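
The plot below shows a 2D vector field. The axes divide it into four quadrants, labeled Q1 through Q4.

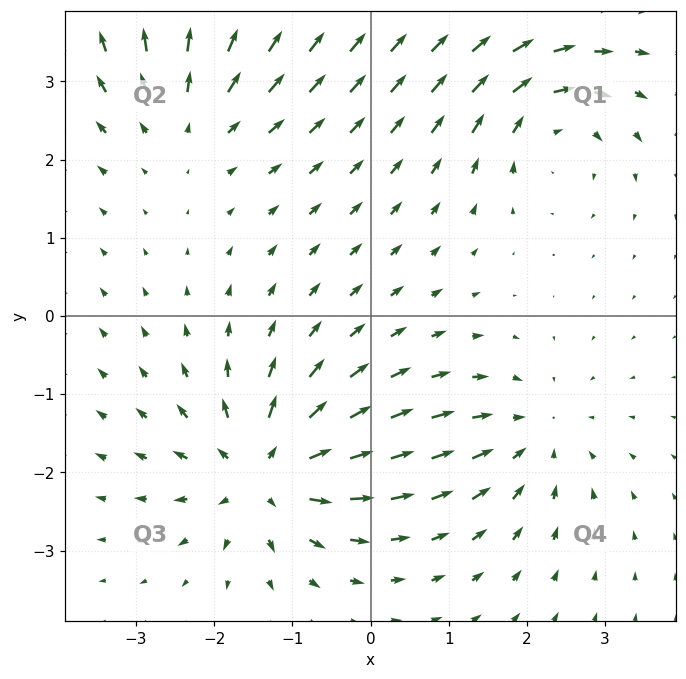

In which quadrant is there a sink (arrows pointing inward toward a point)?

Q4

The sink sits at approximately (2.1, -1.5), which lies in quadrant Q4. The divergence there is about -4, negative as expected for a sink.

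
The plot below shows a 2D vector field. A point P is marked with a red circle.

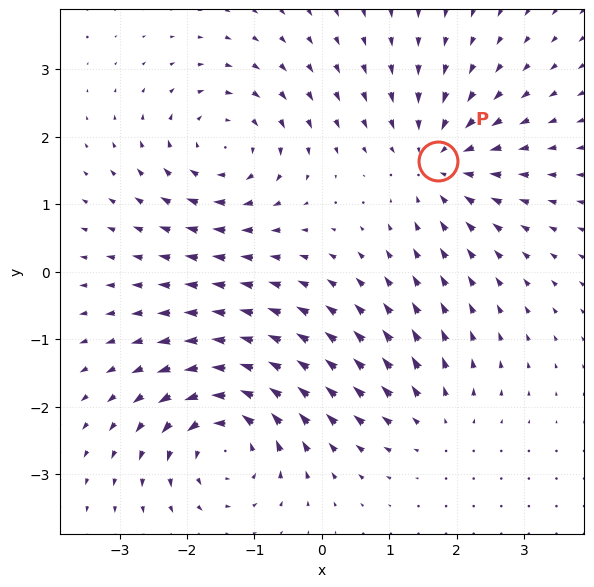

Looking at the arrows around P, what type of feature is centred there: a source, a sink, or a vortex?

sink

At P (1.7, 1.6) the arrows converge inward. Divergence about -5, curl ≈0 — negative divergence with near-zero curl is a sink.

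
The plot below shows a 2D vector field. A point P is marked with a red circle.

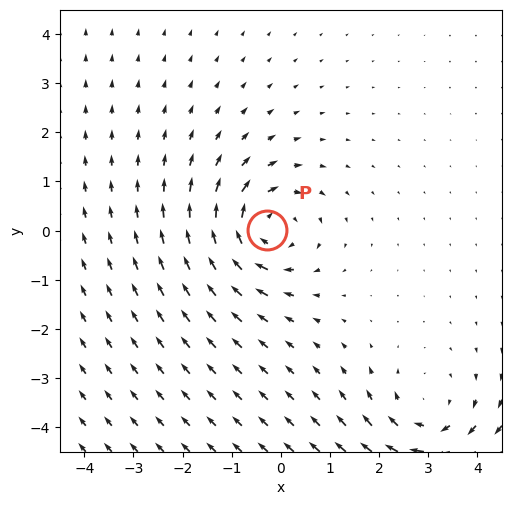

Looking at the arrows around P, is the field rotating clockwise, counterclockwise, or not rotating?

Near P at (-0.3, 0.0) the arrows circulate clockwise. The curl (z-component) there is about -5; negative curl means clockwise rotation.

clockwise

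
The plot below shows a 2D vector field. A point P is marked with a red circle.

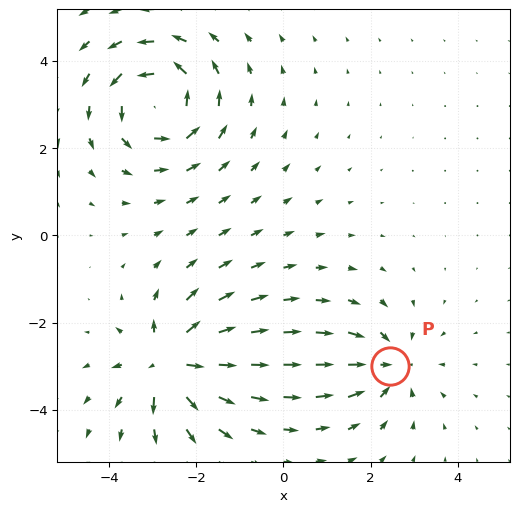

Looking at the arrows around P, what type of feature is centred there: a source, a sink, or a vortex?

At P (2.4, -3.0) the arrows converge inward. Divergence about -4, curl ≈0 — negative divergence with near-zero curl is a sink.

sink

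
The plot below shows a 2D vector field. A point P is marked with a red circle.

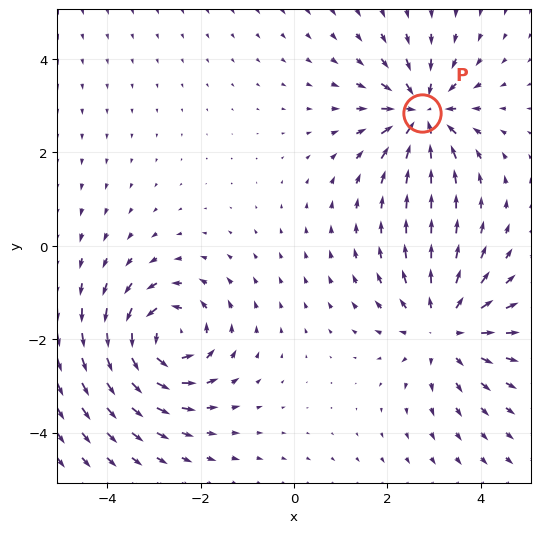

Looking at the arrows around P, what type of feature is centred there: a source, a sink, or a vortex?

sink

At P (2.7, 2.8) the arrows converge inward. Divergence about -6, curl ≈0 — negative divergence with near-zero curl is a sink.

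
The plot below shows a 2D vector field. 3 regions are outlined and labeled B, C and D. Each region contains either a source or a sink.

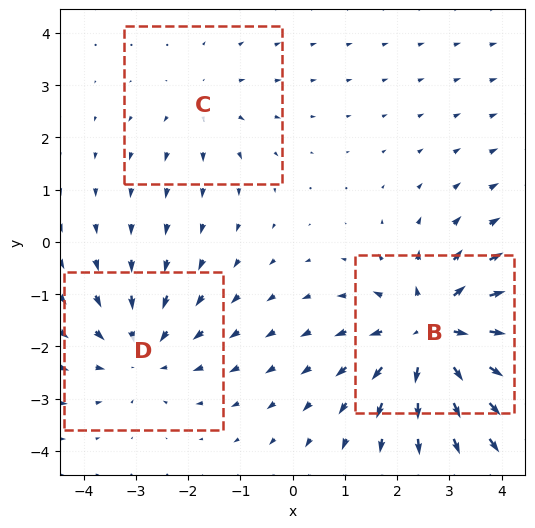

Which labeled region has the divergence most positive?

Divergence at each region's feature centre — B: about +5, C: about +2, D: about -3. Region B is most positive.

B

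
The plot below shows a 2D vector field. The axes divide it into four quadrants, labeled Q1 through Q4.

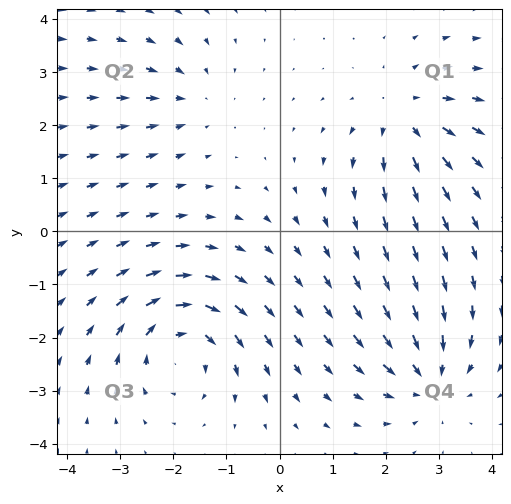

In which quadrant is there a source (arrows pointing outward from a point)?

Q1

The source sits at approximately (2.3, 2.2), which lies in quadrant Q1. The divergence there is about +4, positive as expected for a source.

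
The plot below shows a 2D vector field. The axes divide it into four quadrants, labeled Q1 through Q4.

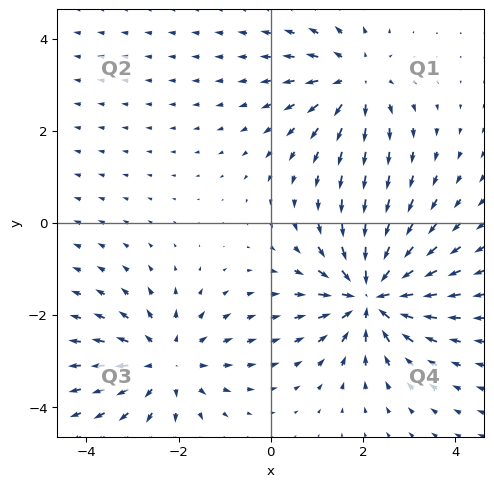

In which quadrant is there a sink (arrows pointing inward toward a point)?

The sink sits at approximately (2.2, -1.6), which lies in quadrant Q4. The divergence there is about -6, negative as expected for a sink.

Q4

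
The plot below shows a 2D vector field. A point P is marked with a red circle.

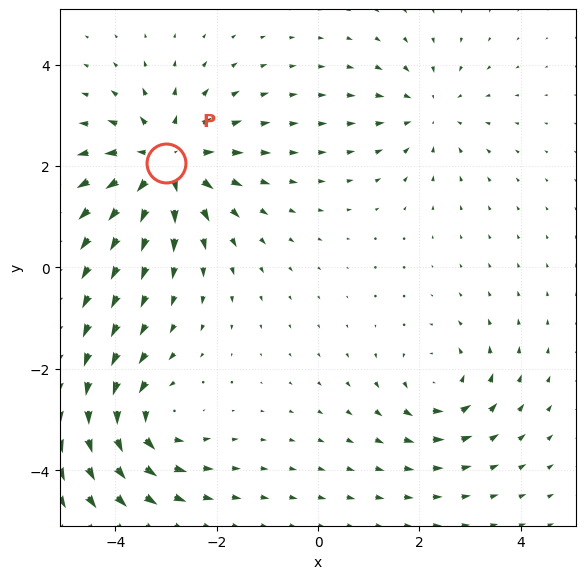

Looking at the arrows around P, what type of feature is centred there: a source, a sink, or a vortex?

source

At P (-3.0, 2.1) the arrows spread outward. Divergence about +5, curl ≈0 — positive divergence with near-zero curl is a source.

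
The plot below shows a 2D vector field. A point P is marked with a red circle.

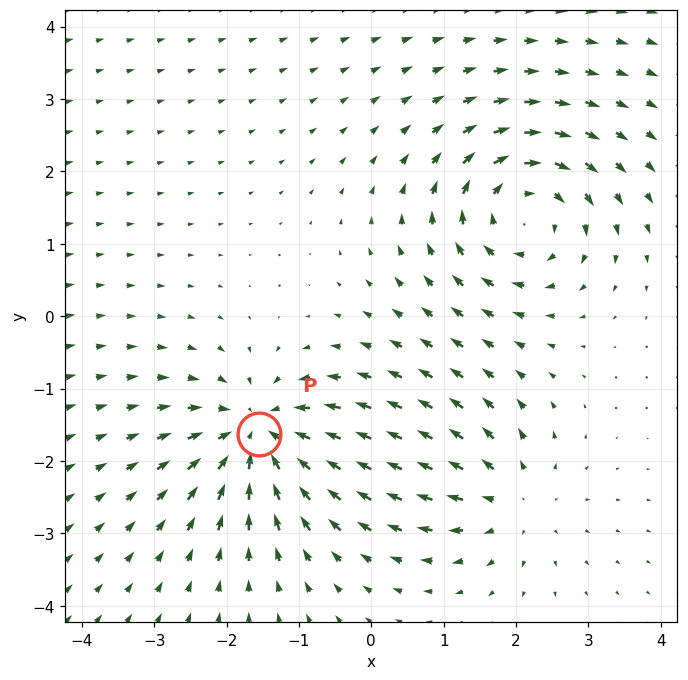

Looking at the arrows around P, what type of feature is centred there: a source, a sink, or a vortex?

sink

At P (-1.6, -1.6) the arrows converge inward. Divergence about -6, curl ≈0 — negative divergence with near-zero curl is a sink.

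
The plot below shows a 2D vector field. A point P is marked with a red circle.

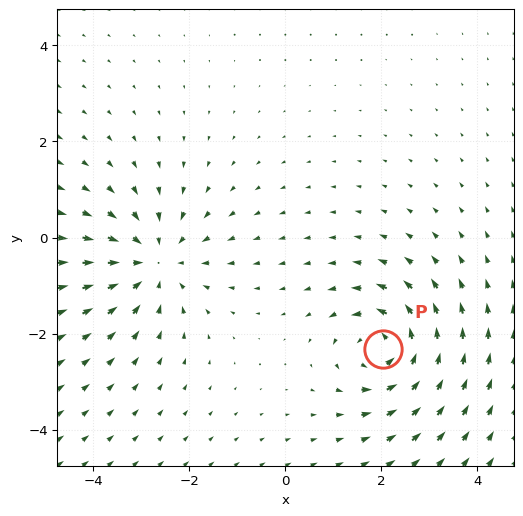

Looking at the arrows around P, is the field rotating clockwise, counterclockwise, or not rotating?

Near P at (2.0, -2.3) the arrows circulate counterclockwise. The curl (z-component) there is about +6; positive curl means counterclockwise rotation.

counterclockwise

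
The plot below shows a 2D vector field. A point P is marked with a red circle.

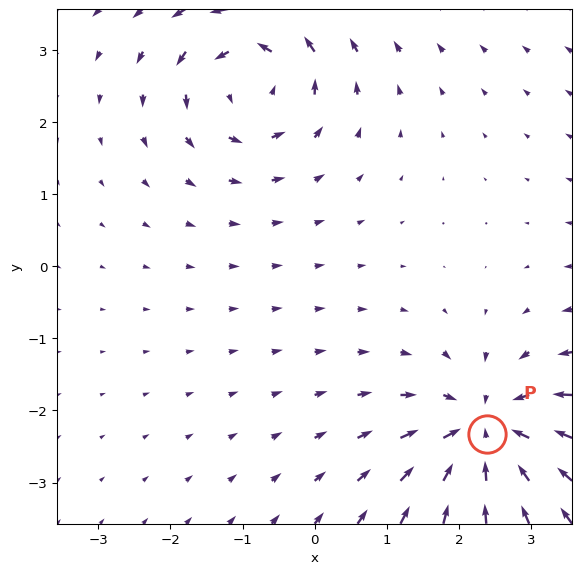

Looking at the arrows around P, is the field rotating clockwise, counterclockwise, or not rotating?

Near P at (2.4, -2.3) the arrows show no circulation. The curl there is ≈0.

not rotating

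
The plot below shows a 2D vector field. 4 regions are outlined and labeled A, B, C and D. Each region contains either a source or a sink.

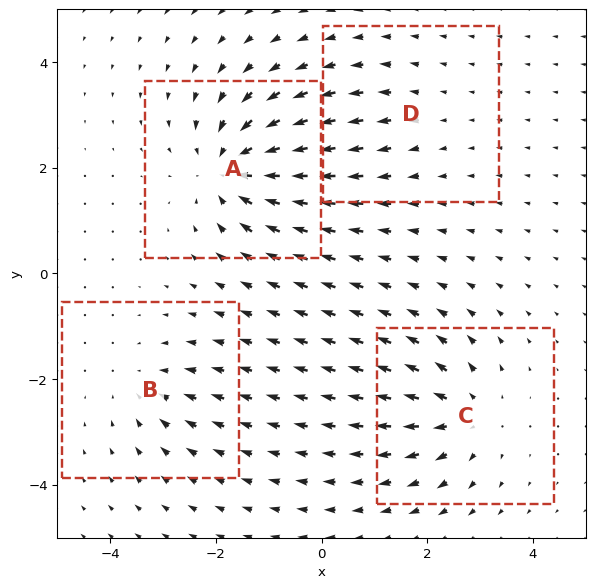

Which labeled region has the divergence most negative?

Divergence at each region's feature centre — A: about -7, B: about -3, C: about +5, D: about +2. Region A is most negative.

A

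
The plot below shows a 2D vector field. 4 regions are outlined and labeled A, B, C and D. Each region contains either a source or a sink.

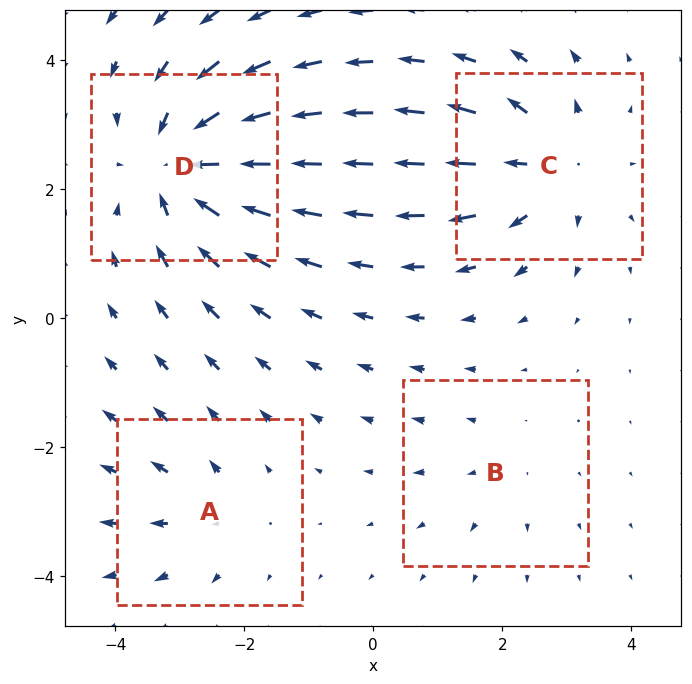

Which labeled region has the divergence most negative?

Divergence at each region's feature centre — A: about +3, B: about +2, C: about +5, D: about -7. Region D is most negative.

D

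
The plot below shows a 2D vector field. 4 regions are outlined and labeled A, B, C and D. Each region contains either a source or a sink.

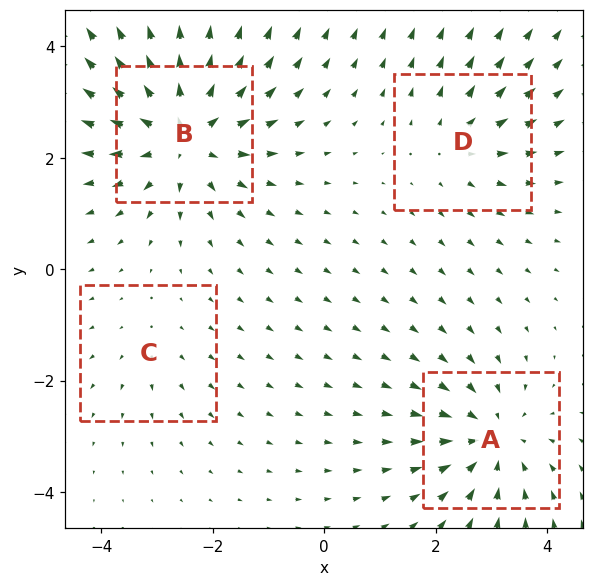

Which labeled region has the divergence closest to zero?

Divergence at each region's feature centre — A: about -5, B: about +7, C: about +2, D: about +3. Region C is closest to zero.

C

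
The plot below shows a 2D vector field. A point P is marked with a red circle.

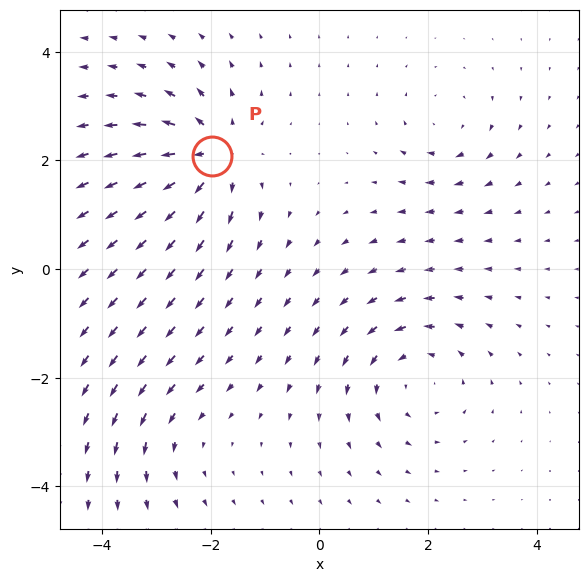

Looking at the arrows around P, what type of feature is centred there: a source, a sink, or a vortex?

source

At P (-2.0, 2.1) the arrows spread outward. Divergence about +6, curl ≈0 — positive divergence with near-zero curl is a source.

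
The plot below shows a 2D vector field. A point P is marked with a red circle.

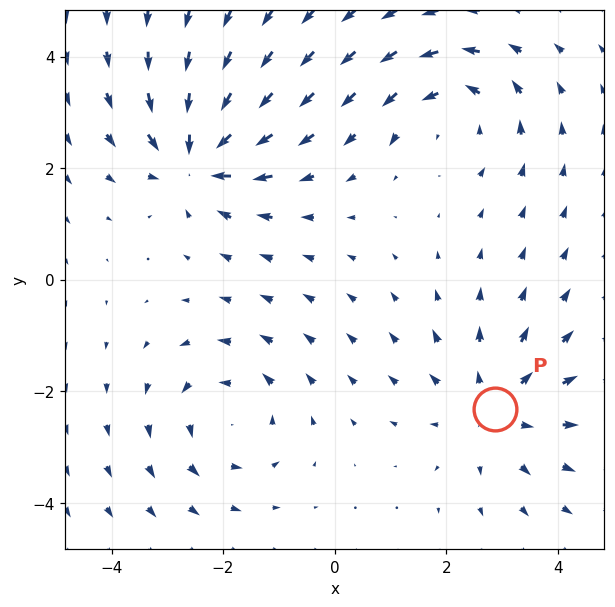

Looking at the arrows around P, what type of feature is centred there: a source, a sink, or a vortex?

At P (2.9, -2.3) the arrows spread outward. Divergence about +4, curl ≈0 — positive divergence with near-zero curl is a source.

source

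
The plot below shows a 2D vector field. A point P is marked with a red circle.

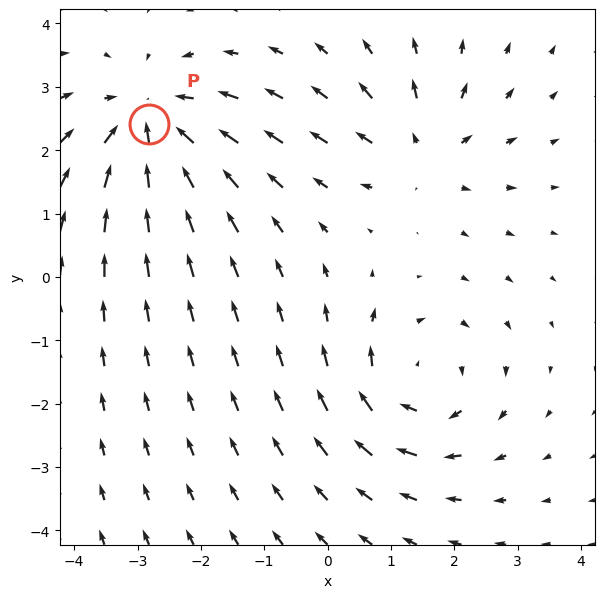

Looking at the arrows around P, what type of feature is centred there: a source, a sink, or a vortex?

At P (-2.8, 2.4) the arrows converge inward. Divergence about -4, curl ≈0 — negative divergence with near-zero curl is a sink.

sink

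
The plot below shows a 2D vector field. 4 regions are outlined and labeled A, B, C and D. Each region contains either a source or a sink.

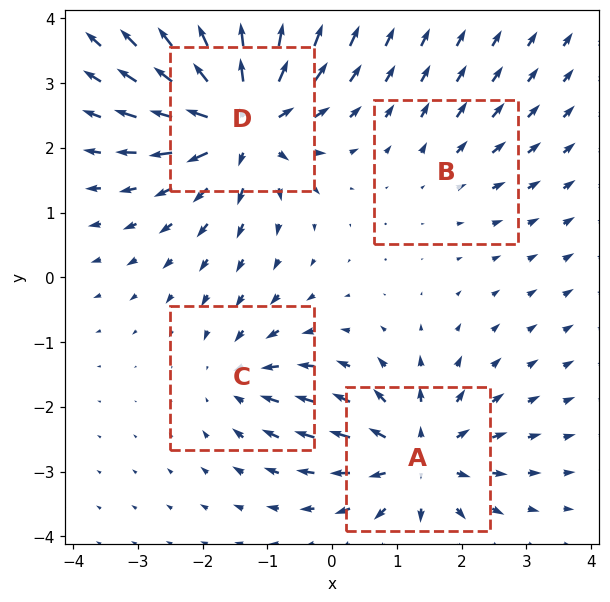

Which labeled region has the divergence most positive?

D

Divergence at each region's feature centre — A: about +7, B: about +2, C: about -4, D: about +9. Region D is most positive.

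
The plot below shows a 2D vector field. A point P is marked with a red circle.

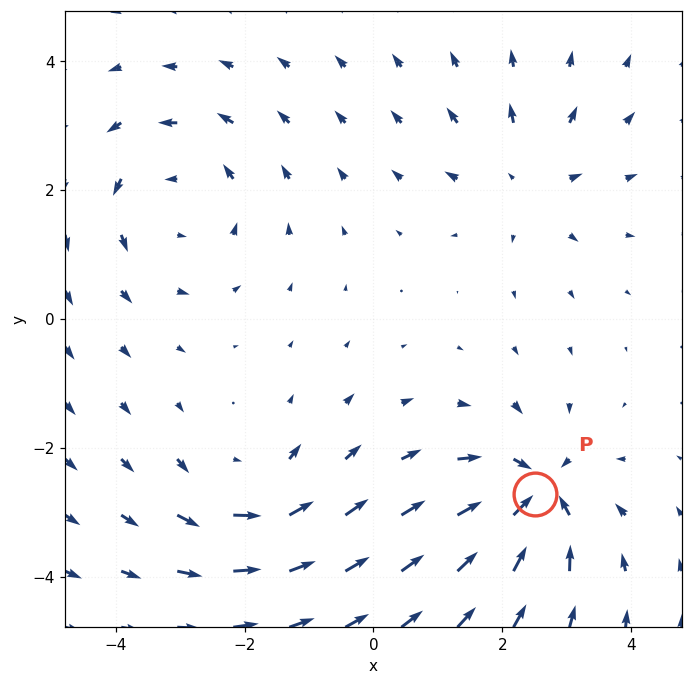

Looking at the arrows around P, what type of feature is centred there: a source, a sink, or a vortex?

At P (2.5, -2.7) the arrows converge inward. Divergence about -6, curl ≈0 — negative divergence with near-zero curl is a sink.

sink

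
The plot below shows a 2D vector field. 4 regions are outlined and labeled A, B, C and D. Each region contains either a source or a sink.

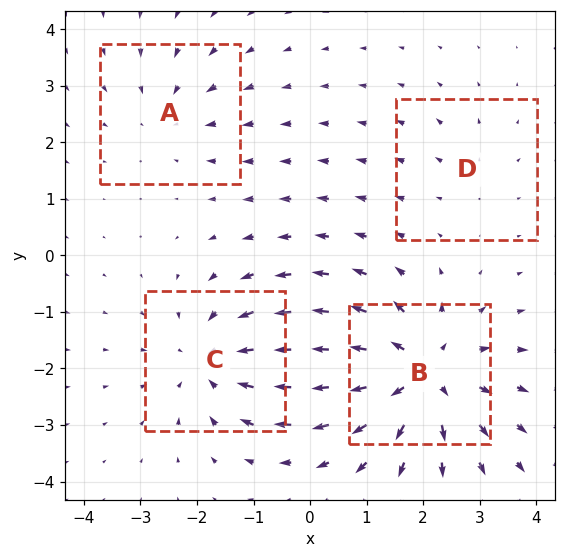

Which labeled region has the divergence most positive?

B

Divergence at each region's feature centre — A: about -3, B: about +7, C: about -5, D: about +2. Region B is most positive.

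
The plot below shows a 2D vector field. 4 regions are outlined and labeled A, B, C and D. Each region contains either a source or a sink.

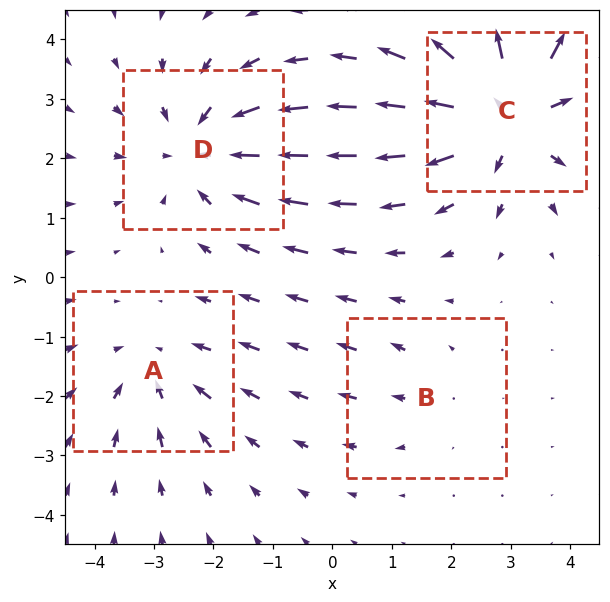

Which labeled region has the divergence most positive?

C

Divergence at each region's feature centre — A: about -3, B: about +2, C: about +6, D: about -4. Region C is most positive.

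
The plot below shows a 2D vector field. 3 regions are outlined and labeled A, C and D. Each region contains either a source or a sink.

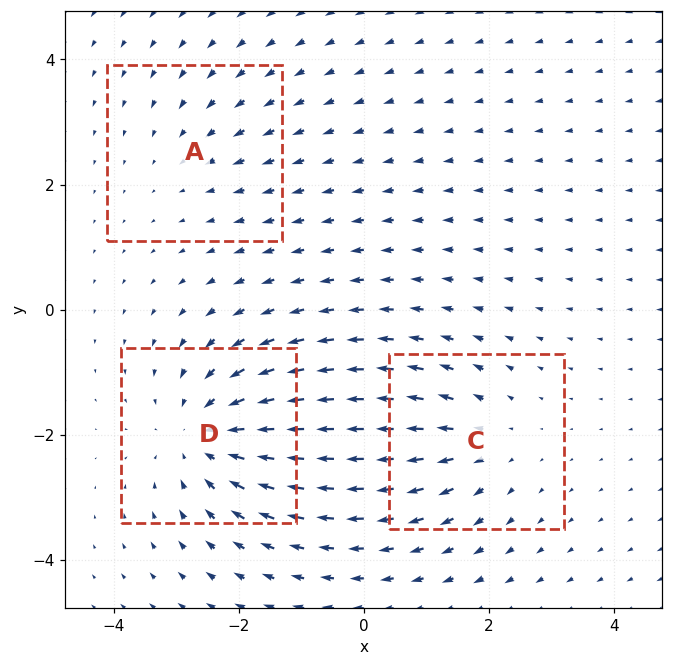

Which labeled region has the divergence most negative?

Divergence at each region's feature centre — A: about -2, C: about +3, D: about -4. Region D is most negative.

D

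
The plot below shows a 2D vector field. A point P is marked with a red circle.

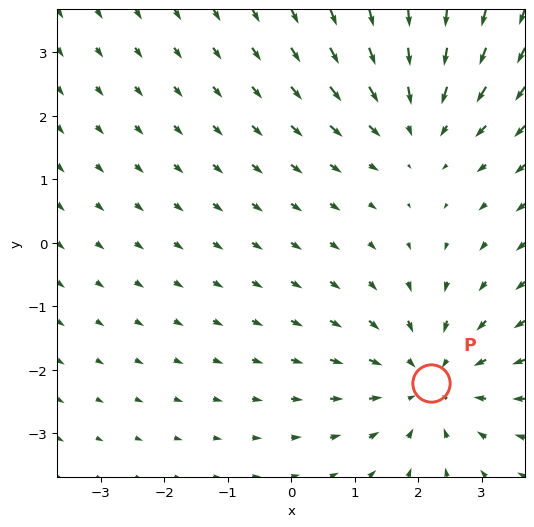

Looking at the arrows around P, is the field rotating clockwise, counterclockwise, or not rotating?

not rotating

Near P at (2.2, -2.2) the arrows show no circulation. The curl there is ≈0.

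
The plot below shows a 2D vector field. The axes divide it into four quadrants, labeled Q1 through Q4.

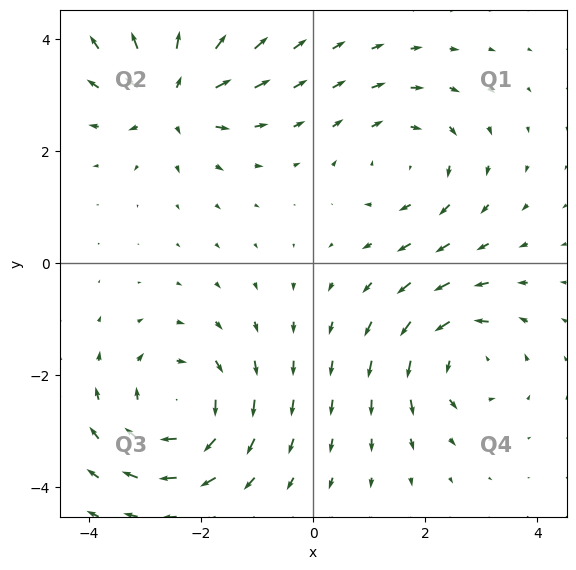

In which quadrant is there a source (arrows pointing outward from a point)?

Q2

The source sits at approximately (-2.5, 3.0), which lies in quadrant Q2. The divergence there is about +4, positive as expected for a source.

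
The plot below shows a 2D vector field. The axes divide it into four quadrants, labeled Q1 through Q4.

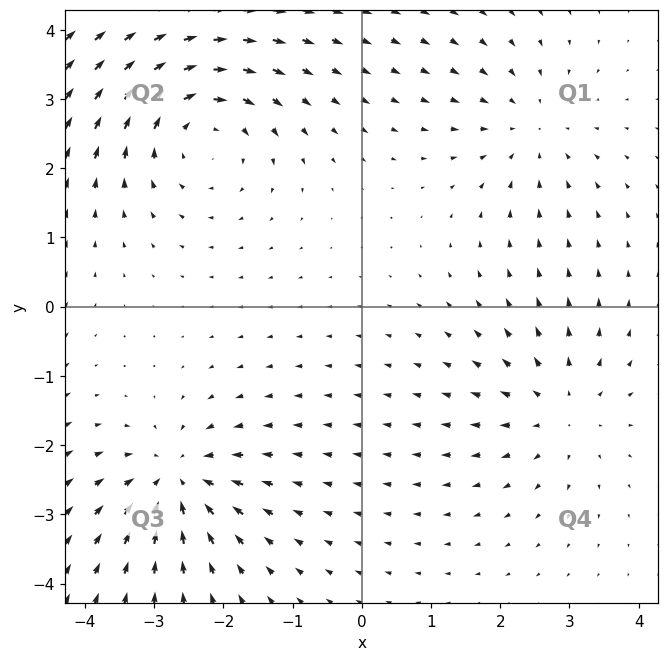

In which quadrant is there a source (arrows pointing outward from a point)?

The source sits at approximately (2.9, -1.5), which lies in quadrant Q4. The divergence there is about +3, positive as expected for a source.

Q4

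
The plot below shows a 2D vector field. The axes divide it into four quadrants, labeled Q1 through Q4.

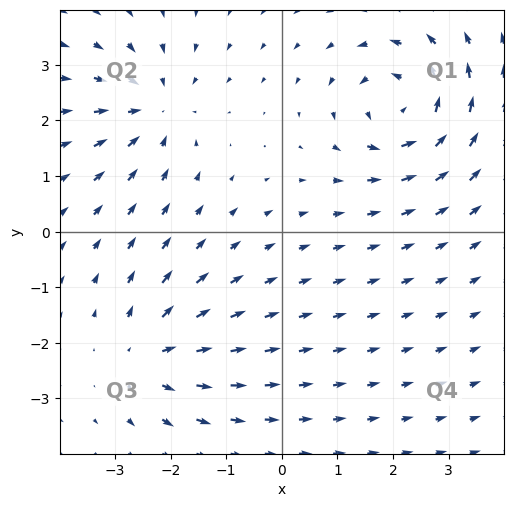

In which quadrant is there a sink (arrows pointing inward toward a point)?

Q2

The sink sits at approximately (-2.3, 2.2), which lies in quadrant Q2. The divergence there is about -4, negative as expected for a sink.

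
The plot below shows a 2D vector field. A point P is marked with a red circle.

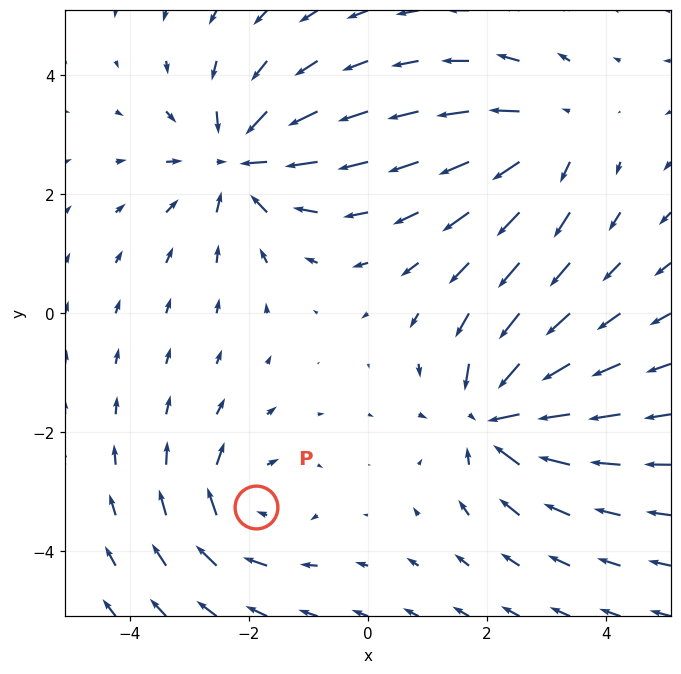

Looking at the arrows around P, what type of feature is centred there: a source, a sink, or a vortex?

At P (-1.9, -3.3) the arrows circulate clockwise. Divergence ≈0, curl about -4 — near-zero divergence with nonzero curl is a vortex.

vortex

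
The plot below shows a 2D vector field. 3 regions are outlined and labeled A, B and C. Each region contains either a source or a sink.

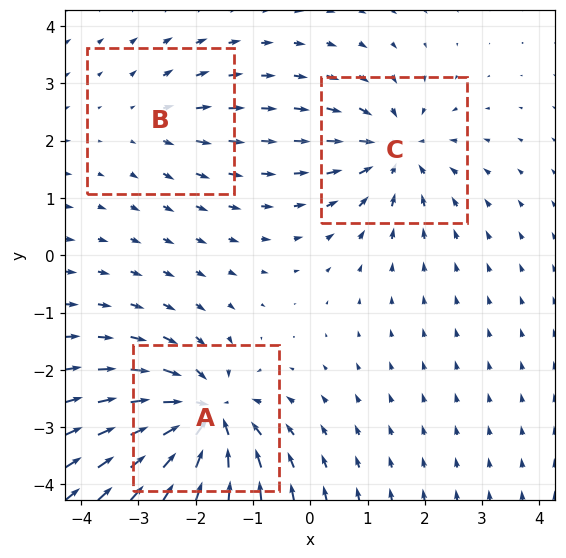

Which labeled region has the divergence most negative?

A

Divergence at each region's feature centre — A: about -6, B: about +2, C: about -4. Region A is most negative.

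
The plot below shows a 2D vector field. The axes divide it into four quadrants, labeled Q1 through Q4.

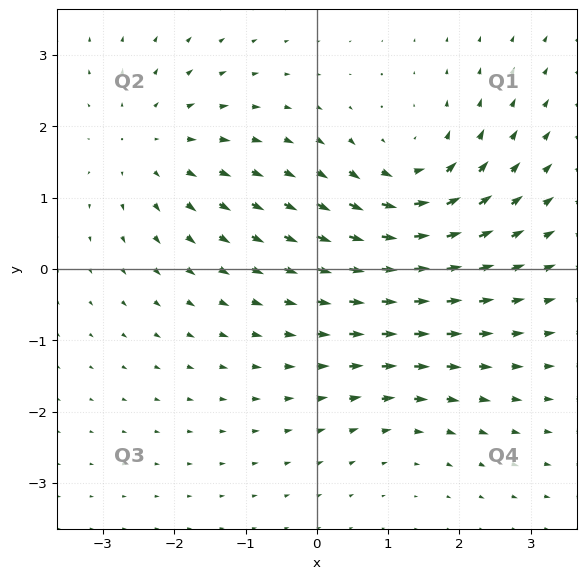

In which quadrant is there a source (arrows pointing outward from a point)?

The source sits at approximately (-2.3, 1.7), which lies in quadrant Q2. The divergence there is about +4, positive as expected for a source.

Q2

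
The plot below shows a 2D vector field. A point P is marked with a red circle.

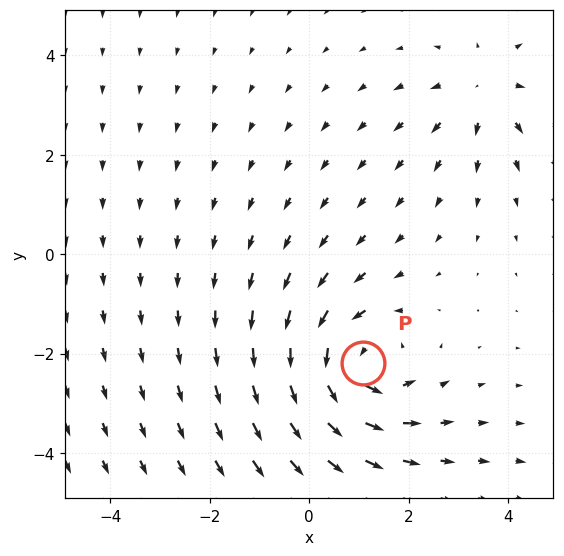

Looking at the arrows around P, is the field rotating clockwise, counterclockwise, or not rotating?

counterclockwise

Near P at (1.1, -2.2) the arrows circulate counterclockwise. The curl (z-component) there is about +5; positive curl means counterclockwise rotation.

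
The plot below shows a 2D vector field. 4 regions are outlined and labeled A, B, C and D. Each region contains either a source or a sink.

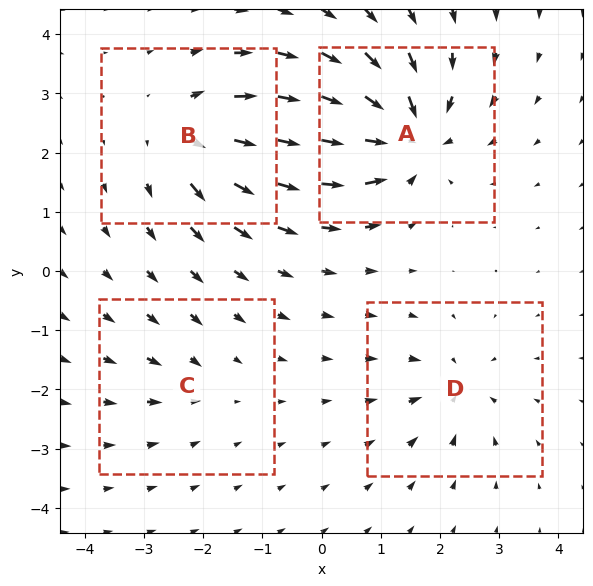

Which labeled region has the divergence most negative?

A

Divergence at each region's feature centre — A: about -8, B: about +6, C: about -3, D: about -4. Region A is most negative.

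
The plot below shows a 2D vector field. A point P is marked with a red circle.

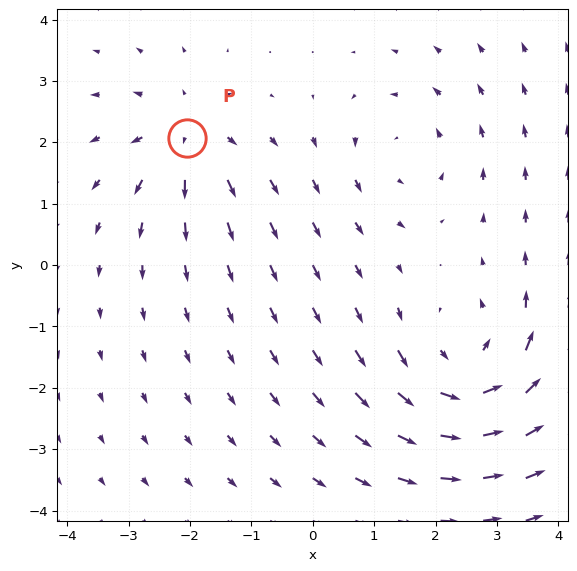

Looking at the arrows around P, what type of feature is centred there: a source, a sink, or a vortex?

source

At P (-2.0, 2.1) the arrows spread outward. Divergence about +3, curl ≈0 — positive divergence with near-zero curl is a source.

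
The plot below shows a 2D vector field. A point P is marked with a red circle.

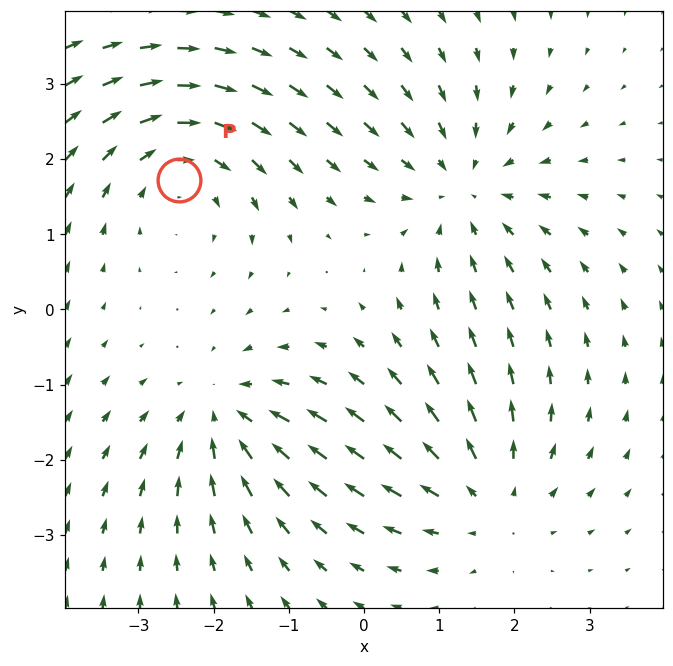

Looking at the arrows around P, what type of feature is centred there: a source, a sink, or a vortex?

vortex

At P (-2.5, 1.7) the arrows circulate clockwise. Divergence ≈0, curl about -3 — near-zero divergence with nonzero curl is a vortex.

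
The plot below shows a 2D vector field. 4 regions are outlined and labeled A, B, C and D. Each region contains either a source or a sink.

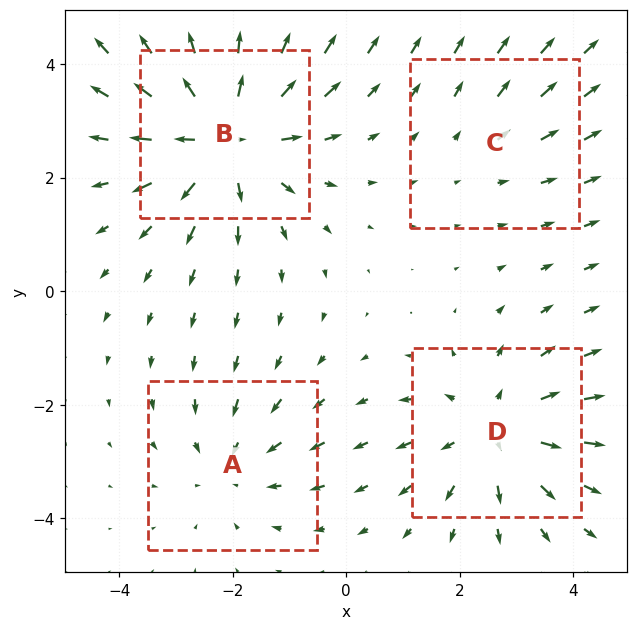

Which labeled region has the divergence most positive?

B

Divergence at each region's feature centre — A: about -3, B: about +6, C: about +2, D: about +4. Region B is most positive.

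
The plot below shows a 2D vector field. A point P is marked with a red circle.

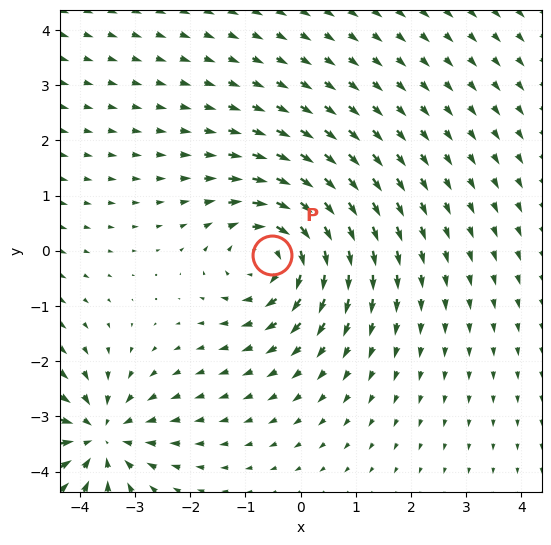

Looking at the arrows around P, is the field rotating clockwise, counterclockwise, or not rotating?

clockwise

Near P at (-0.5, -0.1) the arrows circulate clockwise. The curl (z-component) there is about -4; negative curl means clockwise rotation.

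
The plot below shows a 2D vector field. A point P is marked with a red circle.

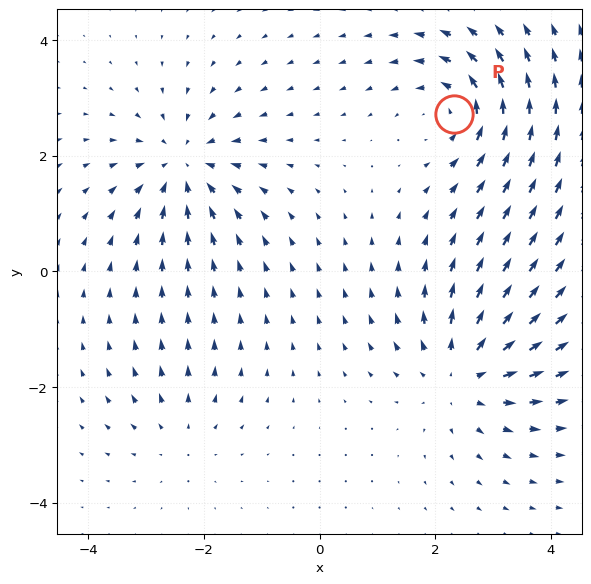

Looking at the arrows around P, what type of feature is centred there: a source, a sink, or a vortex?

At P (2.3, 2.7) the arrows circulate counterclockwise. Divergence ≈0, curl about +5 — near-zero divergence with nonzero curl is a vortex.

vortex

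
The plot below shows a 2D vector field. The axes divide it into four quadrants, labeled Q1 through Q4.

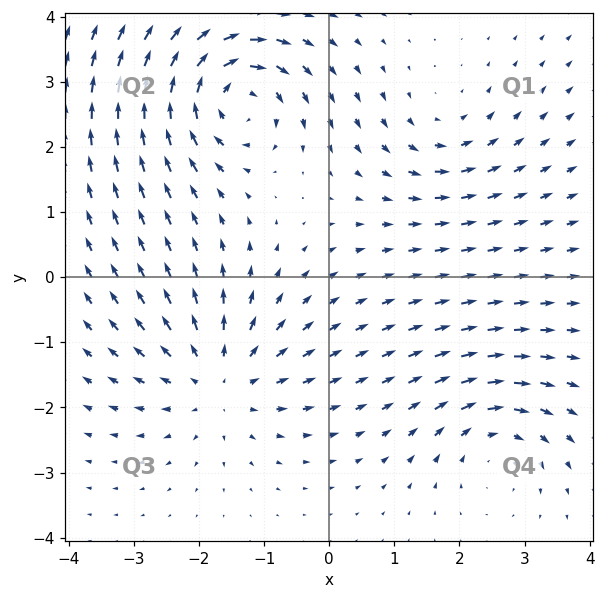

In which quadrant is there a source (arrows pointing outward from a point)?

Q3

The source sits at approximately (-1.7, -1.6), which lies in quadrant Q3. The divergence there is about +4, positive as expected for a source.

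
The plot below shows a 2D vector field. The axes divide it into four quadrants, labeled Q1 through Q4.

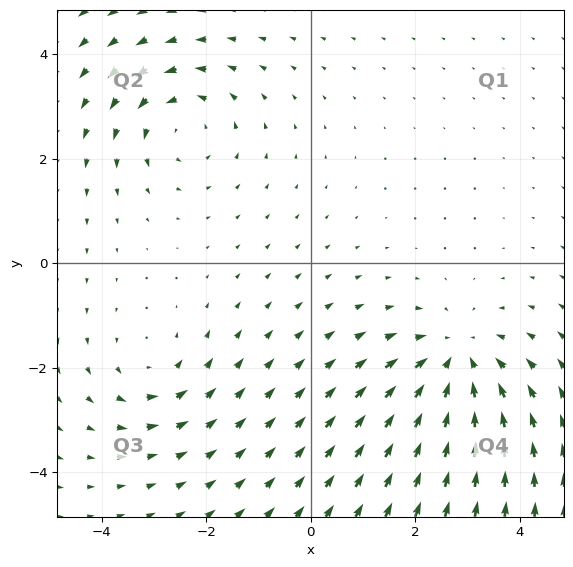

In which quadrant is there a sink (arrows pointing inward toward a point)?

Q4

The sink sits at approximately (2.8, -1.9), which lies in quadrant Q4. The divergence there is about -4, negative as expected for a sink.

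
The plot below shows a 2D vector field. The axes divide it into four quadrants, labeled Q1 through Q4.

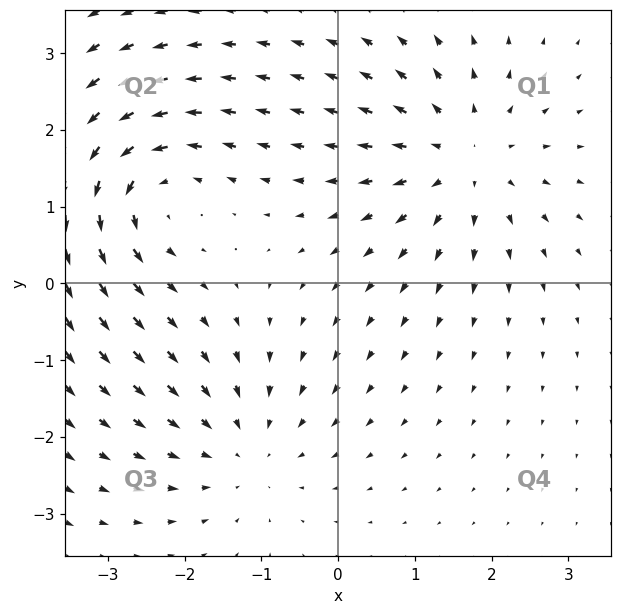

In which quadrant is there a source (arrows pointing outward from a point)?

Q1

The source sits at approximately (1.6, 1.6), which lies in quadrant Q1. The divergence there is about +4, positive as expected for a source.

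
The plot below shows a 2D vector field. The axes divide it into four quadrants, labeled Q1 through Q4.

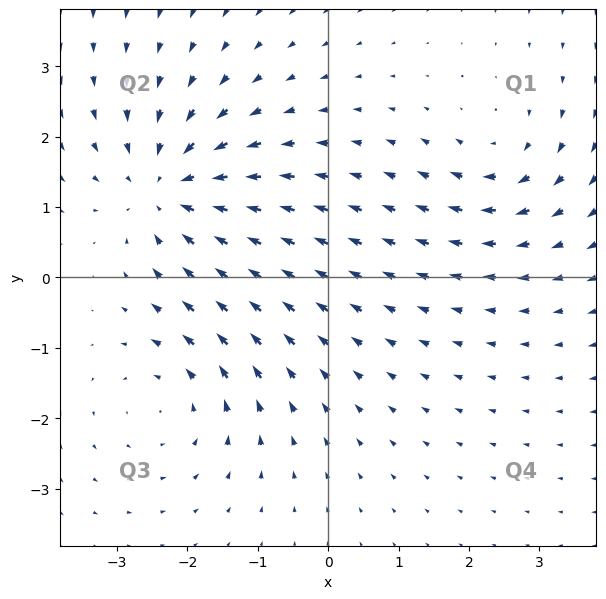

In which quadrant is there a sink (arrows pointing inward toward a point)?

The sink sits at approximately (-2.2, 1.3), which lies in quadrant Q2. The divergence there is about -4, negative as expected for a sink.

Q2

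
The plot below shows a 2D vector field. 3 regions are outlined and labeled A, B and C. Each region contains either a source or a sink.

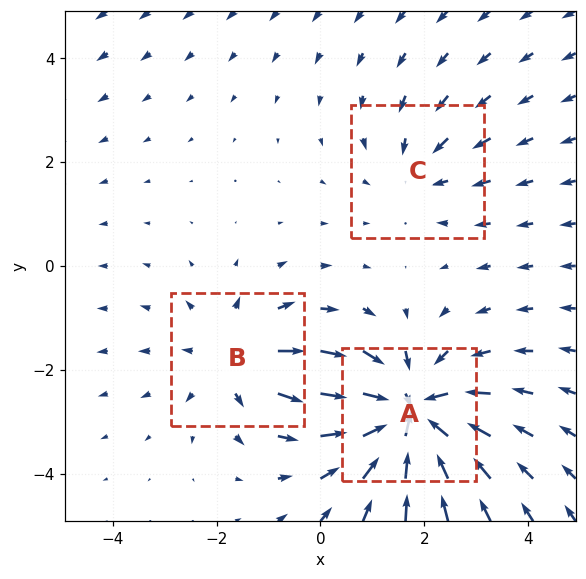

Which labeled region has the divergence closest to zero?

C

Divergence at each region's feature centre — A: about -5, B: about +3, C: about -2. Region C is closest to zero.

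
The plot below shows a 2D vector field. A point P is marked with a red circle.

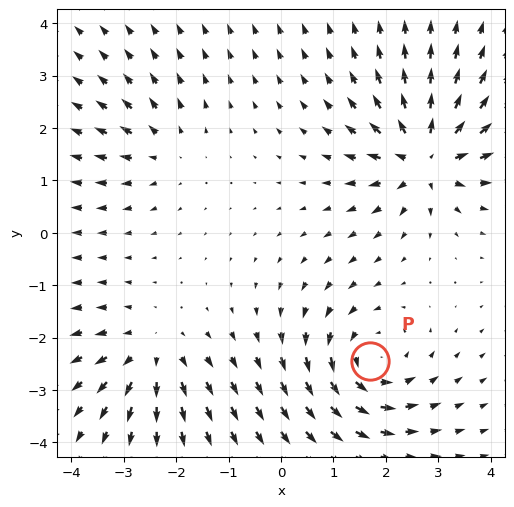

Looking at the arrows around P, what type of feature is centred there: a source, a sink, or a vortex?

vortex

At P (1.7, -2.4) the arrows circulate counterclockwise. Divergence ≈0, curl about +5 — near-zero divergence with nonzero curl is a vortex.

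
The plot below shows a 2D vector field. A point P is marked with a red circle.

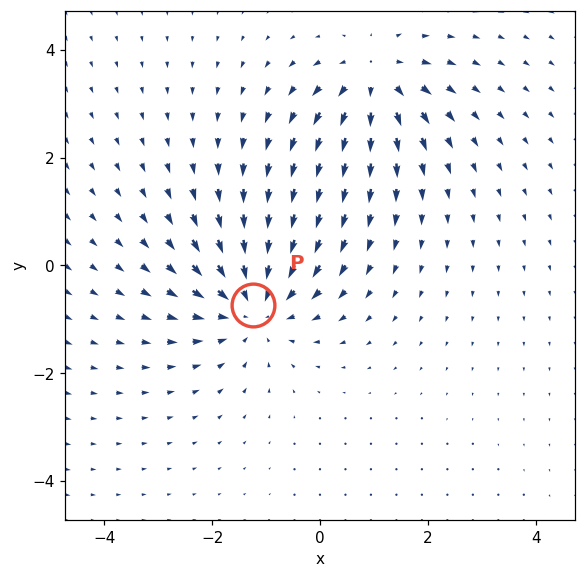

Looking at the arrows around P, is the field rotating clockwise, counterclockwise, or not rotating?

not rotating

Near P at (-1.2, -0.7) the arrows show no circulation. The curl there is ≈0.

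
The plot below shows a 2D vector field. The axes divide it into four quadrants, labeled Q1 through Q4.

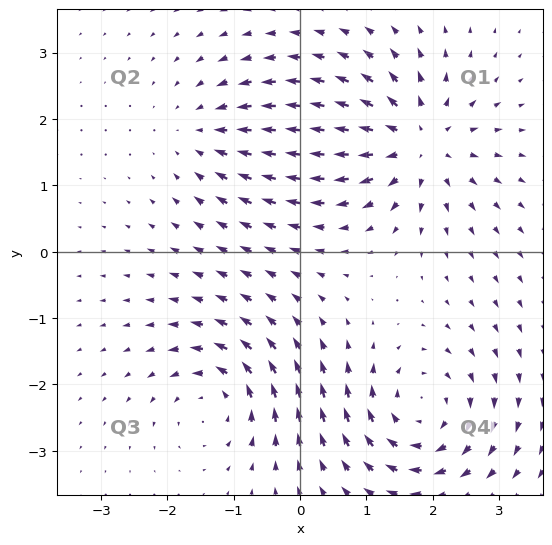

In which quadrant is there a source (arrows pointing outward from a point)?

The source sits at approximately (1.8, 1.6), which lies in quadrant Q1. The divergence there is about +7, positive as expected for a source.

Q1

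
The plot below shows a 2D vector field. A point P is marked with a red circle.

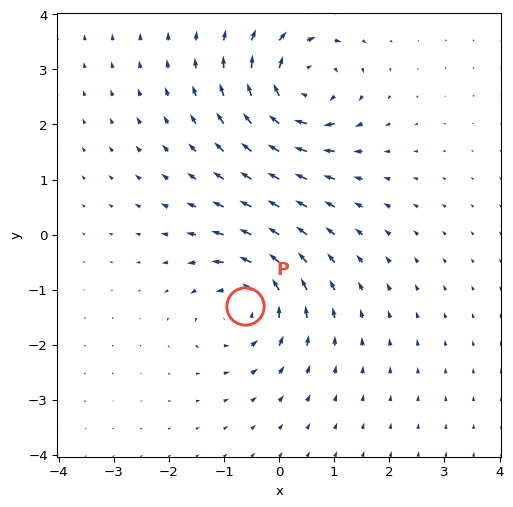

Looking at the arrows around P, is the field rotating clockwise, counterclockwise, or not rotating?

counterclockwise

Near P at (-0.6, -1.3) the arrows circulate counterclockwise. The curl (z-component) there is about +3; positive curl means counterclockwise rotation.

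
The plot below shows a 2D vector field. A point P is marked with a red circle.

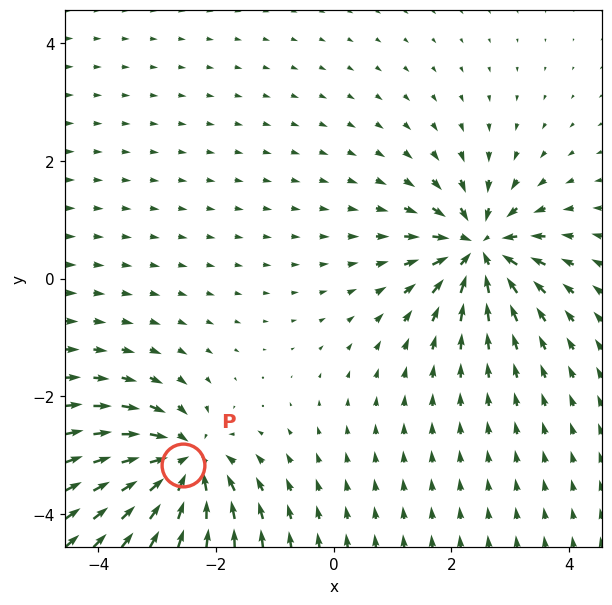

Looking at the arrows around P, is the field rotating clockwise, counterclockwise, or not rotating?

not rotating

Near P at (-2.6, -3.2) the arrows show no circulation. The curl there is ≈0.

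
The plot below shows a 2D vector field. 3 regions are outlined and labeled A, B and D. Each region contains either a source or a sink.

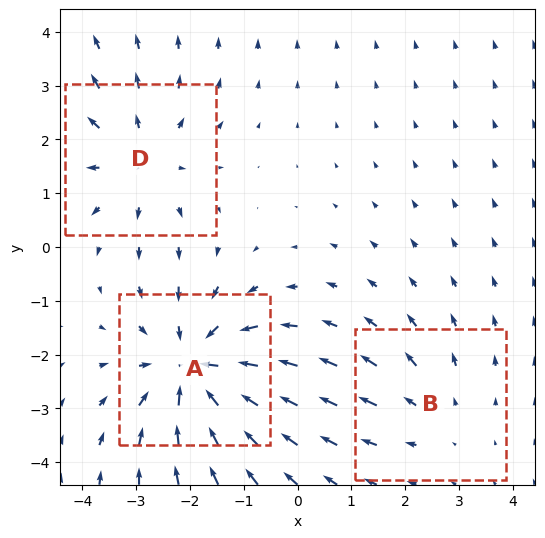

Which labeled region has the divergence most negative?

A

Divergence at each region's feature centre — A: about -4, B: about +2, D: about +3. Region A is most negative.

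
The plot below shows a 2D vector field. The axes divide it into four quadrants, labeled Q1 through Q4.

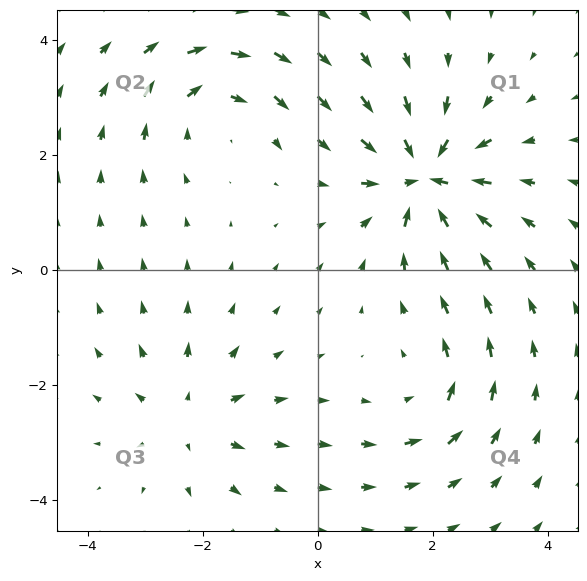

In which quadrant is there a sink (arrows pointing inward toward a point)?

The sink sits at approximately (1.9, 1.6), which lies in quadrant Q1. The divergence there is about -7, negative as expected for a sink.

Q1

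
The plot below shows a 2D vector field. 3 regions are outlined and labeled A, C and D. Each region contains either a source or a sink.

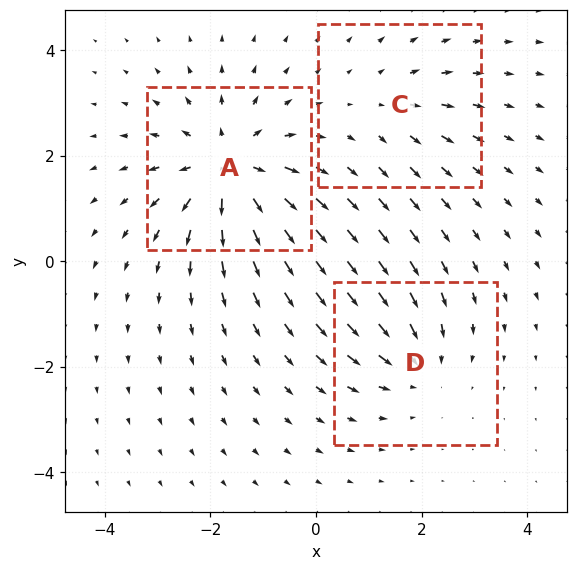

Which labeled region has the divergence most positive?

A

Divergence at each region's feature centre — A: about +5, C: about +2, D: about -3. Region A is most positive.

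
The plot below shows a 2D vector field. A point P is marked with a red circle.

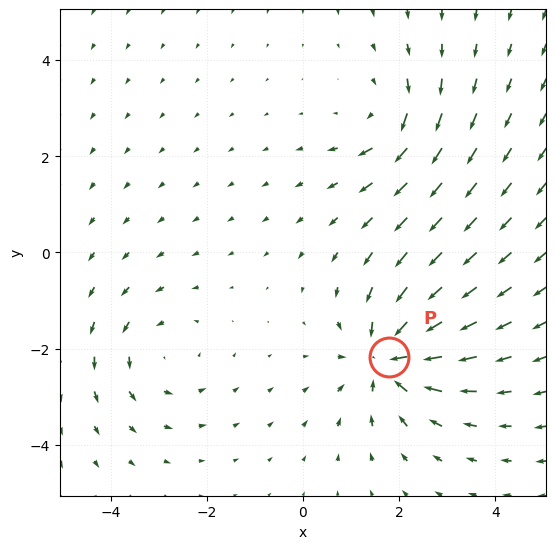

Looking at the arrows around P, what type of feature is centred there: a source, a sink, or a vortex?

sink

At P (1.8, -2.2) the arrows converge inward. Divergence about -5, curl ≈0 — negative divergence with near-zero curl is a sink.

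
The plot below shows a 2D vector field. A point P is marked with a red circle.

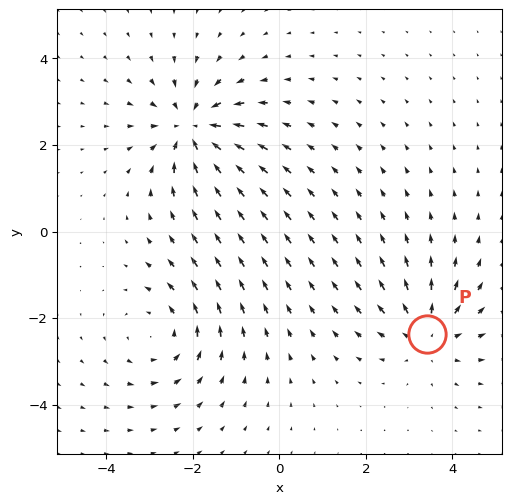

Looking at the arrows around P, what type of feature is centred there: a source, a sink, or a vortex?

source

At P (3.4, -2.4) the arrows spread outward. Divergence about +4, curl ≈0 — positive divergence with near-zero curl is a source.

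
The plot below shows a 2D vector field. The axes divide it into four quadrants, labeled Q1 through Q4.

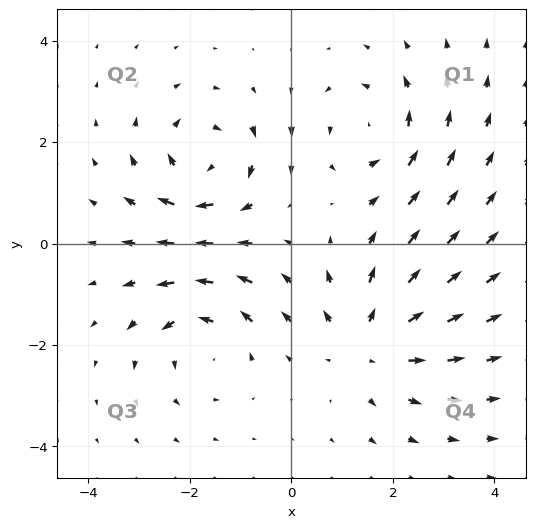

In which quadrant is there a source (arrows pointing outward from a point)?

Q4

The source sits at approximately (1.5, -1.9), which lies in quadrant Q4. The divergence there is about +4, positive as expected for a source.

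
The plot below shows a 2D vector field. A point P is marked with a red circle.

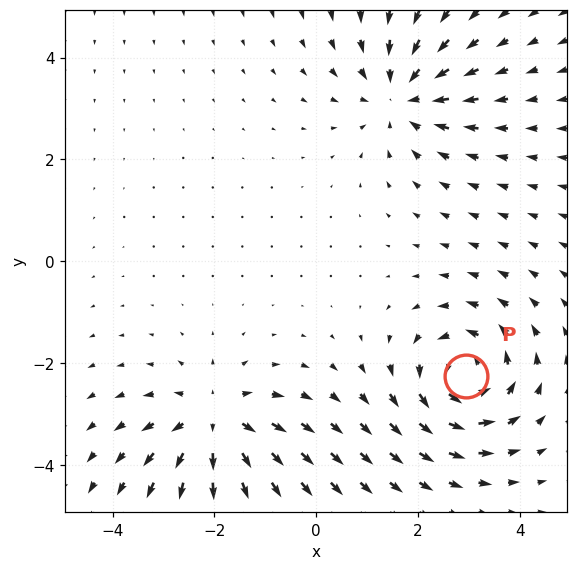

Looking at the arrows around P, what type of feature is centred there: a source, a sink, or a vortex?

At P (2.9, -2.2) the arrows circulate counterclockwise. Divergence ≈0, curl about +6 — near-zero divergence with nonzero curl is a vortex.

vortex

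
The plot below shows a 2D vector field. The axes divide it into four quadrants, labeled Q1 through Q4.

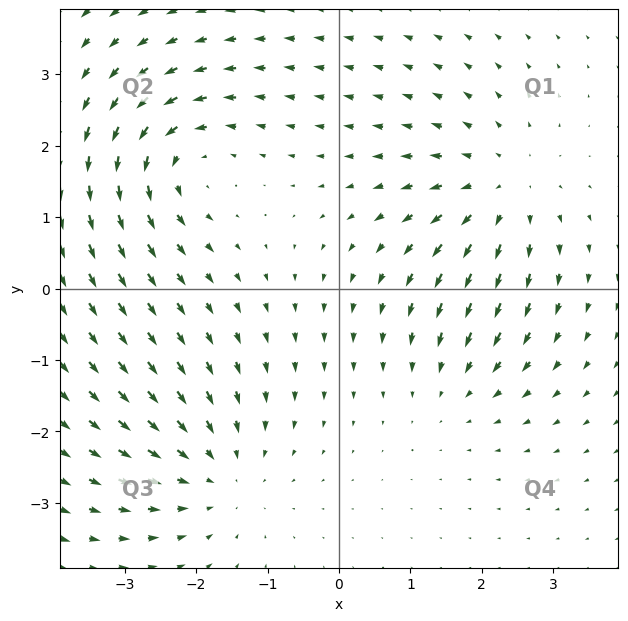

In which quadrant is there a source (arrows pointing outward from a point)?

Q1

The source sits at approximately (2.3, 1.4), which lies in quadrant Q1. The divergence there is about +4, positive as expected for a source.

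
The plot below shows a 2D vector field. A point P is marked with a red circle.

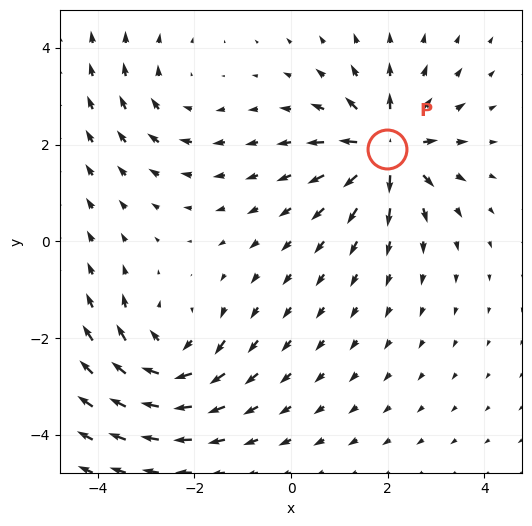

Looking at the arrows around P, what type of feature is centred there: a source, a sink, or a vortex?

At P (2.0, 1.9) the arrows spread outward. Divergence about +7, curl ≈0 — positive divergence with near-zero curl is a source.

source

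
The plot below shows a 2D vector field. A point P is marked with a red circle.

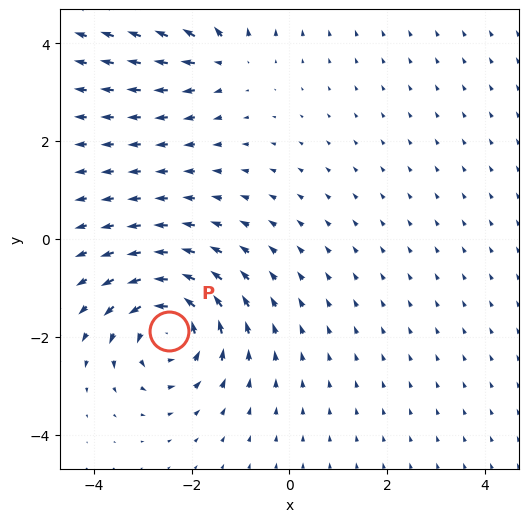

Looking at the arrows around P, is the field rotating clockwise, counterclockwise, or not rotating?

Near P at (-2.5, -1.9) the arrows circulate counterclockwise. The curl (z-component) there is about +5; positive curl means counterclockwise rotation.

counterclockwise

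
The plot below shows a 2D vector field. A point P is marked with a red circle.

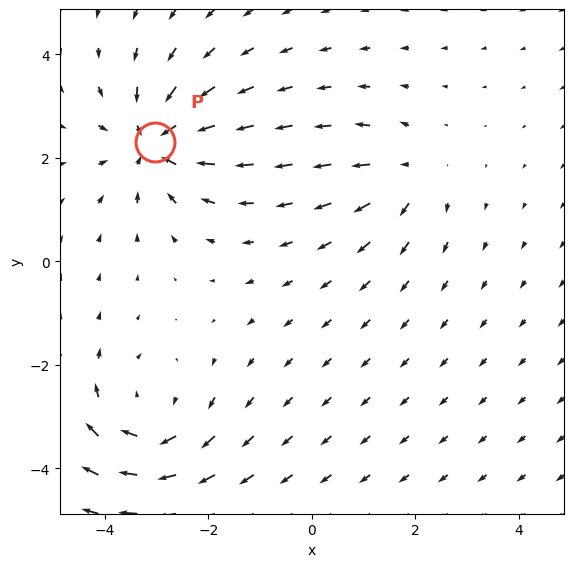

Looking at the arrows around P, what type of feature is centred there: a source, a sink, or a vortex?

sink

At P (-3.0, 2.3) the arrows converge inward. Divergence about -5, curl ≈0 — negative divergence with near-zero curl is a sink.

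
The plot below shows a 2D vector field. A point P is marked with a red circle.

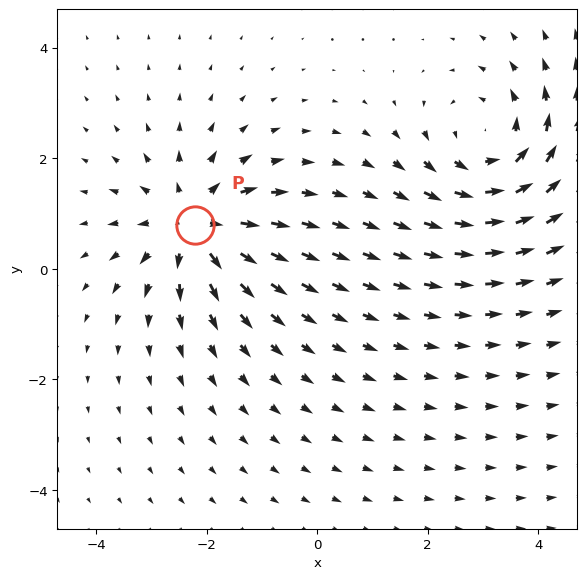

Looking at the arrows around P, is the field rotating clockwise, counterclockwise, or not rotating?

not rotating

Near P at (-2.2, 0.8) the arrows show no circulation. The curl there is ≈0.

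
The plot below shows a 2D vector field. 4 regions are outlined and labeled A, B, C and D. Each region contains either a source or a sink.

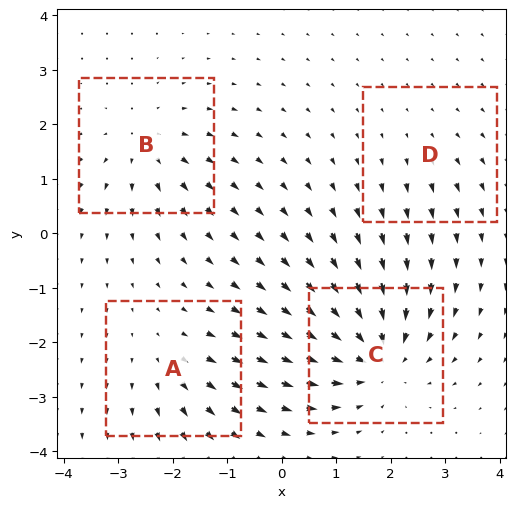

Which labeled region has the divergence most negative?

Divergence at each region's feature centre — A: about +3, B: about +4, C: about -7, D: about +2. Region C is most negative.

C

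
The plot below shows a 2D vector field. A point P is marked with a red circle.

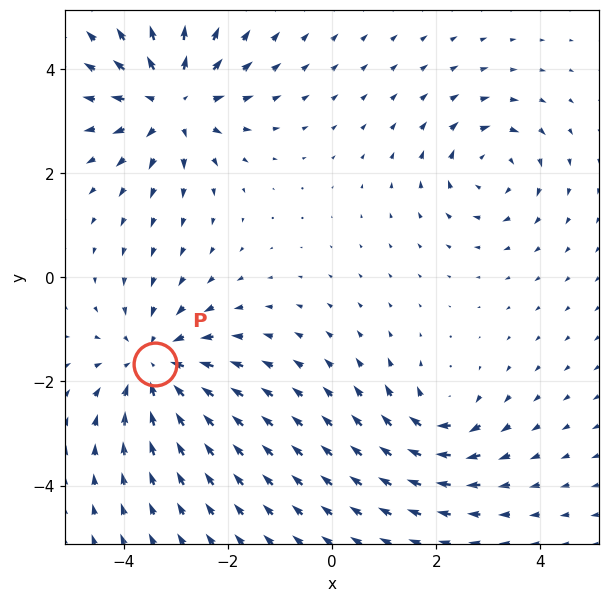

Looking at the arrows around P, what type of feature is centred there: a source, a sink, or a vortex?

sink

At P (-3.4, -1.7) the arrows converge inward. Divergence about -4, curl ≈0 — negative divergence with near-zero curl is a sink.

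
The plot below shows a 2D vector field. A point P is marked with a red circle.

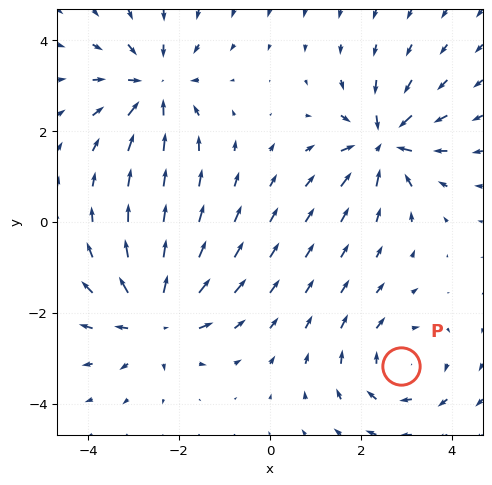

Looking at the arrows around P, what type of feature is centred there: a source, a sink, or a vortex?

At P (2.9, -3.2) the arrows circulate clockwise. Divergence ≈0, curl about -4 — near-zero divergence with nonzero curl is a vortex.

vortex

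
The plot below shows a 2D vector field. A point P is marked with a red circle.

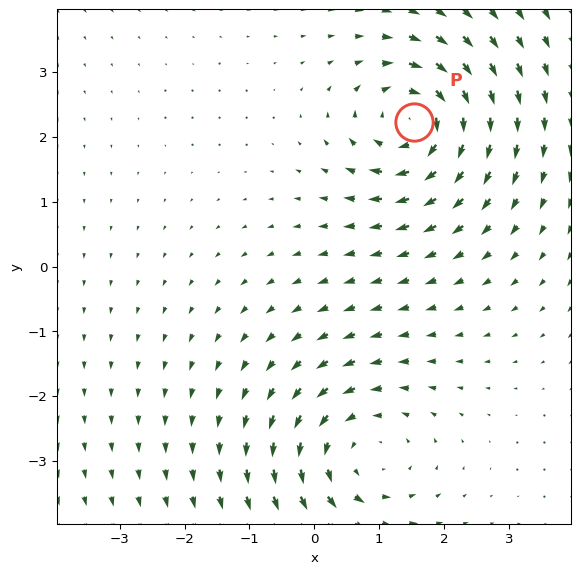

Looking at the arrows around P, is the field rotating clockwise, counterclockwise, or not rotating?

clockwise

Near P at (1.5, 2.2) the arrows circulate clockwise. The curl (z-component) there is about -4; negative curl means clockwise rotation.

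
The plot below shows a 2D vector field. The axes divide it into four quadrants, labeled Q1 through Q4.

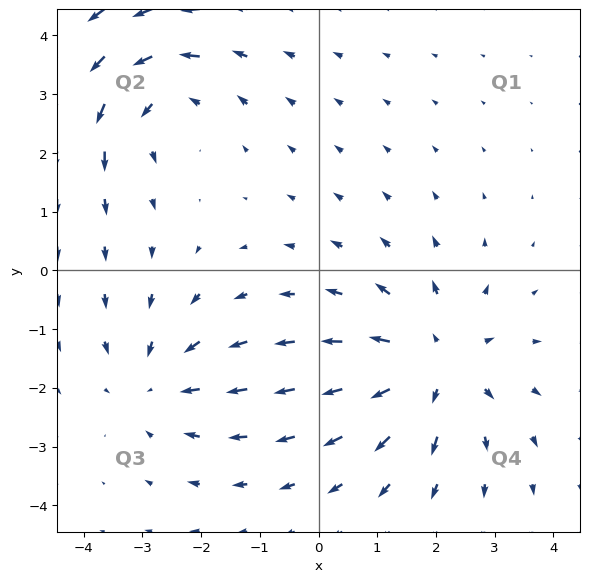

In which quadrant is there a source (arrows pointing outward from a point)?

The source sits at approximately (2.0, -1.6), which lies in quadrant Q4. The divergence there is about +4, positive as expected for a source.

Q4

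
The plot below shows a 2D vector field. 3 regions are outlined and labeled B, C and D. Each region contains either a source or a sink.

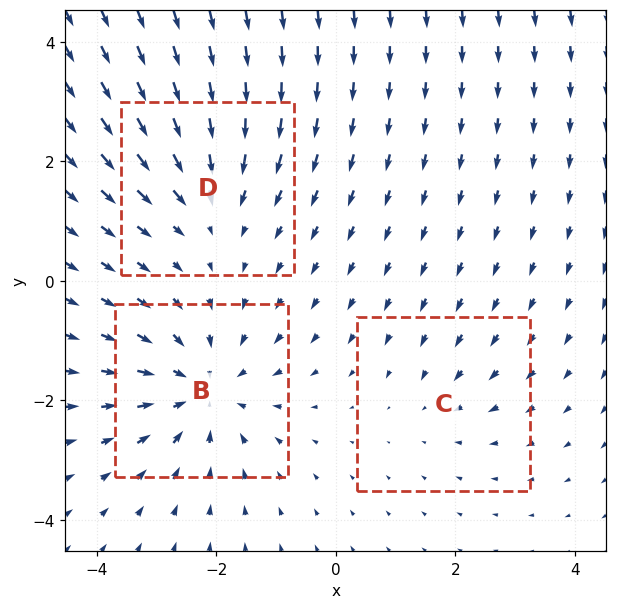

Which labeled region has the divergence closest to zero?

Divergence at each region's feature centre — B: about -4, C: about -2, D: about -3. Region C is closest to zero.

C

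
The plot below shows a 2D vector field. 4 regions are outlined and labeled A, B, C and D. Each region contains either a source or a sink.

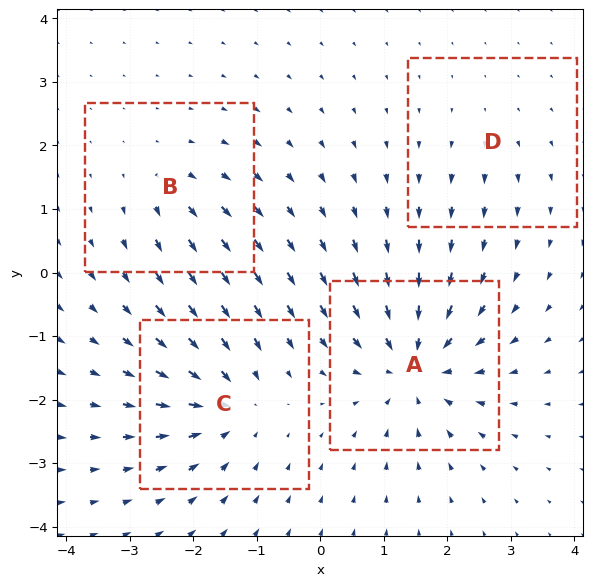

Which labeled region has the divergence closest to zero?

D

Divergence at each region's feature centre — A: about -7, B: about +3, C: about -5, D: about +2. Region D is closest to zero.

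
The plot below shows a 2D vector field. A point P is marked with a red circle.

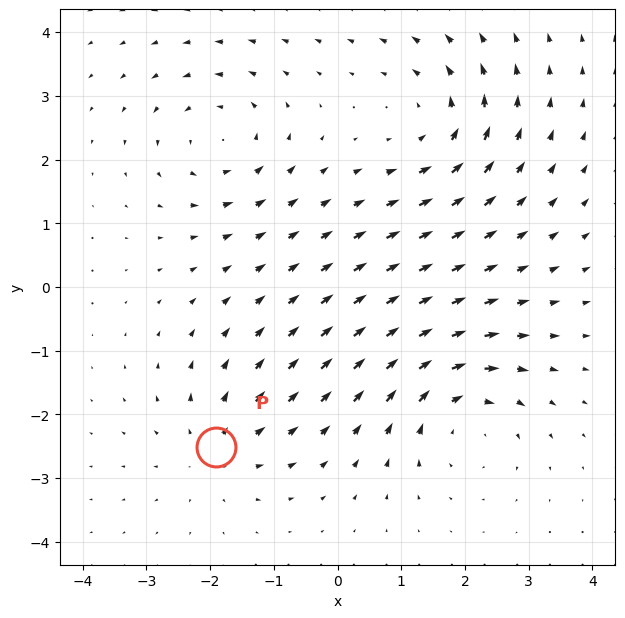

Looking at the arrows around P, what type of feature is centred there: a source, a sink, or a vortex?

source

At P (-1.9, -2.5) the arrows spread outward. Divergence about +4, curl ≈0 — positive divergence with near-zero curl is a source.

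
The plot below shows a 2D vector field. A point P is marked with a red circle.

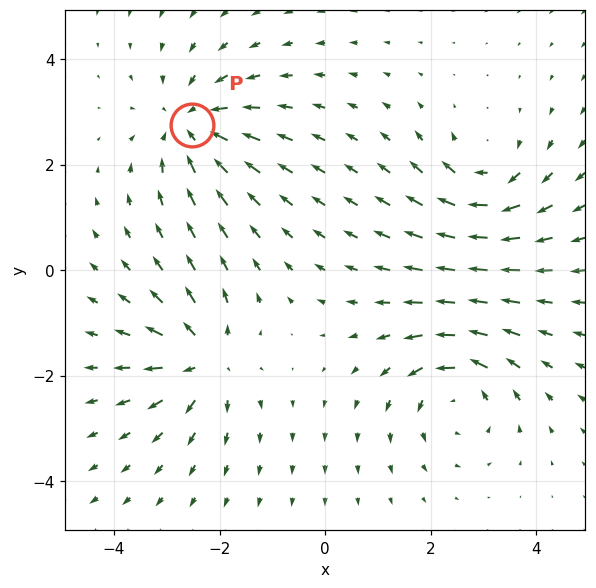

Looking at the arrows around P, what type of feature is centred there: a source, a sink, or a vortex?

sink

At P (-2.5, 2.7) the arrows converge inward. Divergence about -5, curl ≈0 — negative divergence with near-zero curl is a sink.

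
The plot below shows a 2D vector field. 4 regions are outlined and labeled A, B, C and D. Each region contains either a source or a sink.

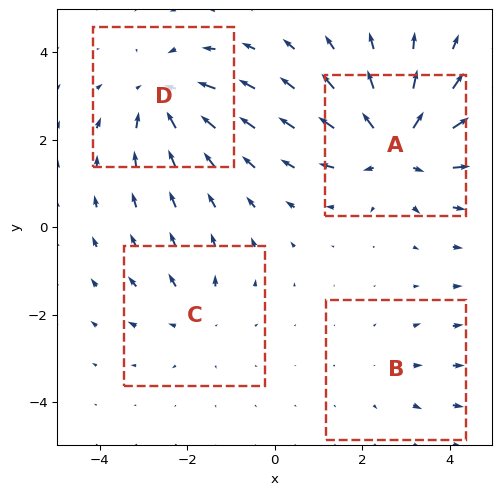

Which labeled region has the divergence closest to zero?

Divergence at each region's feature centre — A: about +6, B: about +2, C: about +3, D: about -5. Region B is closest to zero.

B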